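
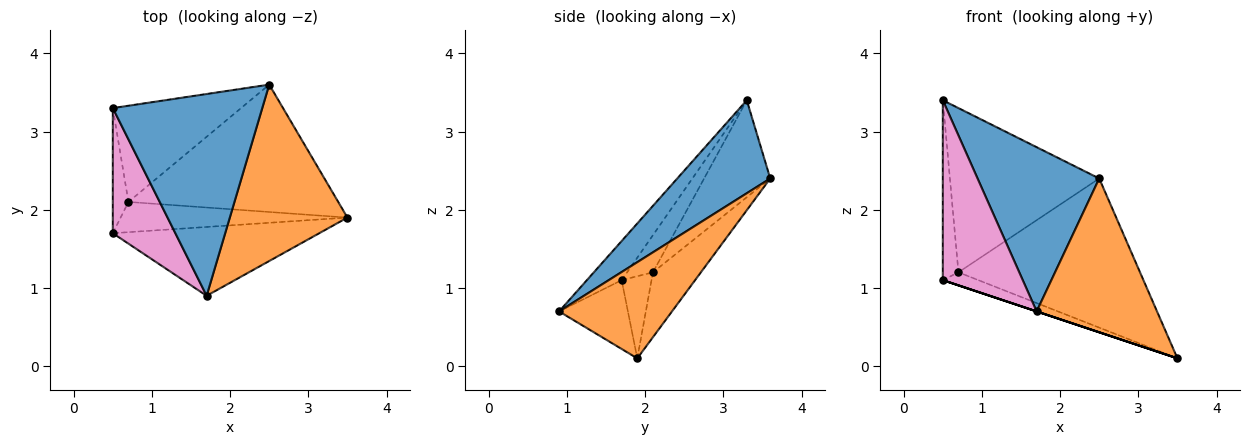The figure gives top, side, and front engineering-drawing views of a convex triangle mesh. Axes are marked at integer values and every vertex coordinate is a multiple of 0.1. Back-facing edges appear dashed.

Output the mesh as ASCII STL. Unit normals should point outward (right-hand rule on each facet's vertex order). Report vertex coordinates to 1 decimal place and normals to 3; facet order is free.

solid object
 facet normal 0.435 -0.569 0.699
  outer loop
   vertex 2.5 3.6 2.4
   vertex 0.5 3.3 3.4
   vertex 1.7 0.9 0.7
  endloop
 endfacet
 facet normal 0.525 -0.559 0.642
  outer loop
   vertex 2.5 3.6 2.4
   vertex 1.7 0.9 0.7
   vertex 3.5 1.9 0.1
  endloop
 endfacet
 facet normal -0.357 0.806 -0.472
  outer loop
   vertex 0.7 2.1 1.2
   vertex 0.5 3.3 3.4
   vertex 2.5 3.6 2.4
  endloop
 endfacet
 facet normal -0.197 0.746 -0.637
  outer loop
   vertex 0.7 2.1 1.2
   vertex 2.5 3.6 2.4
   vertex 3.5 1.9 0.1
  endloop
 endfacet
 facet normal -0.316 0.000 -0.949
  outer loop
   vertex 0.5 1.7 1.1
   vertex 3.5 1.9 0.1
   vertex 1.7 0.9 0.7
  endloop
 endfacet
 facet normal -0.316 0.376 -0.871
  outer loop
   vertex 0.5 1.7 1.1
   vertex 0.7 2.1 1.2
   vertex 3.5 1.9 0.1
  endloop
 endfacet
 facet normal -0.336 -0.773 0.538
  outer loop
   vertex 0.5 1.7 1.1
   vertex 1.7 0.9 0.7
   vertex 0.5 3.3 3.4
  endloop
 endfacet
 facet normal -0.805 0.487 -0.339
  outer loop
   vertex 0.5 1.7 1.1
   vertex 0.5 3.3 3.4
   vertex 0.7 2.1 1.2
  endloop
 endfacet
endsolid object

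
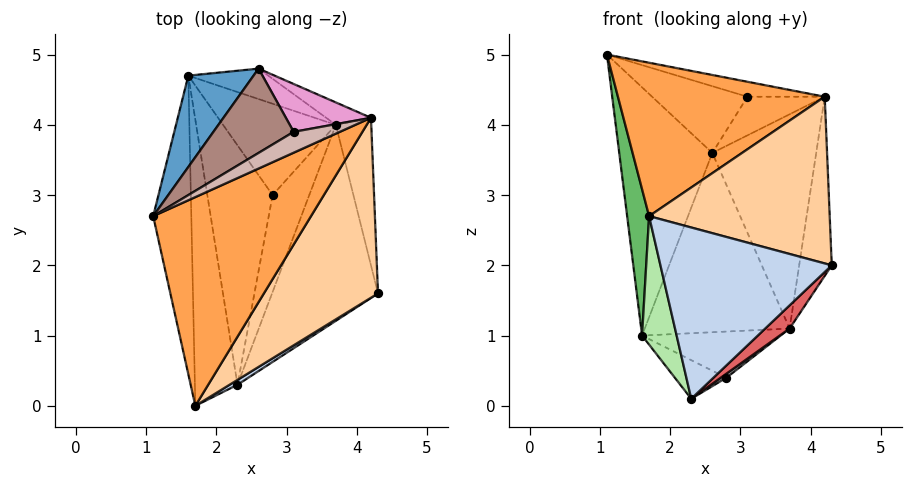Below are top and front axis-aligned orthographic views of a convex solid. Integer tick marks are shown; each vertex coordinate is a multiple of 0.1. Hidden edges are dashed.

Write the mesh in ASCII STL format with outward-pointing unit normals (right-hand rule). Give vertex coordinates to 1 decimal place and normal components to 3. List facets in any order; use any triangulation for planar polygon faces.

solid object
 facet normal -0.704 0.666 0.245
  outer loop
   vertex 1.6 4.7 1.0
   vertex 1.1 2.7 5.0
   vertex 2.6 4.8 3.6
  endloop
 endfacet
 facet normal 0.529 -0.849 0.024
  outer loop
   vertex 1.7 0.0 2.7
   vertex 2.3 0.3 0.1
   vertex 4.3 1.6 2.0
  endloop
 endfacet
 facet normal 0.390 -0.545 0.742
  outer loop
   vertex 1.7 0.0 2.7
   vertex 4.2 4.1 4.4
   vertex 1.1 2.7 5.0
  endloop
 endfacet
 facet normal 0.524 -0.579 0.625
  outer loop
   vertex 1.7 0.0 2.7
   vertex 4.3 1.6 2.0
   vertex 4.2 4.1 4.4
  endloop
 endfacet
 facet normal -0.983 -0.080 -0.163
  outer loop
   vertex 1.7 0.0 2.7
   vertex 1.1 2.7 5.0
   vertex 1.6 4.7 1.0
  endloop
 endfacet
 facet normal -0.966 -0.106 -0.235
  outer loop
   vertex 1.7 0.0 2.7
   vertex 1.6 4.7 1.0
   vertex 2.3 0.3 0.1
  endloop
 endfacet
 facet normal 0.714 -0.082 -0.695
  outer loop
   vertex 3.7 4.0 1.1
   vertex 4.3 1.6 2.0
   vertex 2.3 0.3 0.1
  endloop
 endfacet
 facet normal 0.971 0.185 -0.153
  outer loop
   vertex 3.7 4.0 1.1
   vertex 4.2 4.1 4.4
   vertex 4.3 1.6 2.0
  endloop
 endfacet
 facet normal 0.319 0.934 -0.159
  outer loop
   vertex 3.7 4.0 1.1
   vertex 1.6 4.7 1.0
   vertex 2.6 4.8 3.6
  endloop
 endfacet
 facet normal 0.438 0.894 -0.093
  outer loop
   vertex 3.7 4.0 1.1
   vertex 2.6 4.8 3.6
   vertex 4.2 4.1 4.4
  endloop
 endfacet
 facet normal -0.136 0.615 0.777
  outer loop
   vertex 3.1 3.9 4.4
   vertex 2.6 4.8 3.6
   vertex 1.1 2.7 5.0
  endloop
 endfacet
 facet normal -0.105 0.580 0.808
  outer loop
   vertex 3.1 3.9 4.4
   vertex 1.1 2.7 5.0
   vertex 4.2 4.1 4.4
  endloop
 endfacet
 facet normal -0.113 0.624 0.773
  outer loop
   vertex 3.1 3.9 4.4
   vertex 4.2 4.1 4.4
   vertex 2.6 4.8 3.6
  endloop
 endfacet
 facet normal -0.259 0.154 -0.954
  outer loop
   vertex 2.8 3.0 0.4
   vertex 2.3 0.3 0.1
   vertex 1.6 4.7 1.0
  endloop
 endfacet
 facet normal 0.636 -0.032 -0.771
  outer loop
   vertex 2.8 3.0 0.4
   vertex 3.7 4.0 1.1
   vertex 2.3 0.3 0.1
  endloop
 endfacet
 facet normal 0.189 0.443 -0.876
  outer loop
   vertex 2.8 3.0 0.4
   vertex 1.6 4.7 1.0
   vertex 3.7 4.0 1.1
  endloop
 endfacet
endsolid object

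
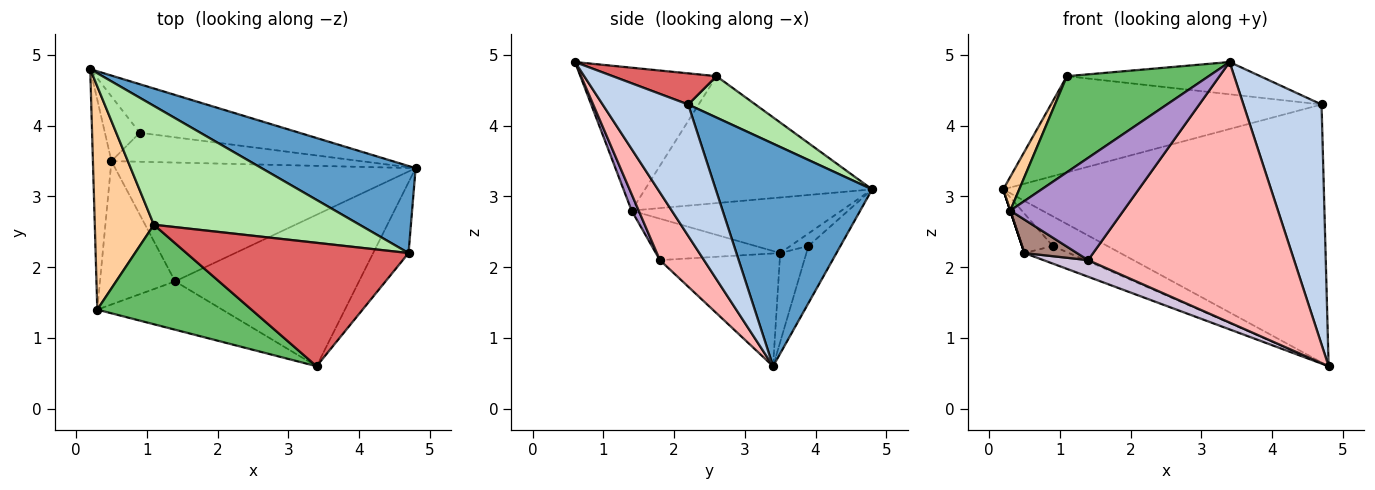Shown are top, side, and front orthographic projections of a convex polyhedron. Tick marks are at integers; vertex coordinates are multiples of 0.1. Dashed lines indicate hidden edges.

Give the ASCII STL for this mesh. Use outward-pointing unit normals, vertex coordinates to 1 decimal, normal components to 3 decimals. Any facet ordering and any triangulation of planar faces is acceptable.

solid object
 facet normal 0.420 0.860 0.290
  outer loop
   vertex 4.7 2.2 4.3
   vertex 4.8 3.4 0.6
   vertex 0.2 4.8 3.1
  endloop
 endfacet
 facet normal 0.724 -0.661 -0.195
  outer loop
   vertex 4.7 2.2 4.3
   vertex 3.4 0.6 4.9
   vertex 4.8 3.4 0.6
  endloop
 endfacet
 facet normal -0.949 0.000 -0.316
  outer loop
   vertex 0.5 3.5 2.2
   vertex 0.3 1.4 2.8
   vertex 0.2 4.8 3.1
  endloop
 endfacet
 facet normal -0.905 -0.064 0.421
  outer loop
   vertex 1.1 2.6 4.7
   vertex 0.2 4.8 3.1
   vertex 0.3 1.4 2.8
  endloop
 endfacet
 facet normal -0.555 -0.578 0.599
  outer loop
   vertex 1.1 2.6 4.7
   vertex 0.3 1.4 2.8
   vertex 3.4 0.6 4.9
  endloop
 endfacet
 facet normal 0.154 0.622 0.768
  outer loop
   vertex 1.1 2.6 4.7
   vertex 4.7 2.2 4.3
   vertex 0.2 4.8 3.1
  endloop
 endfacet
 facet normal 0.134 0.250 0.959
  outer loop
   vertex 1.1 2.6 4.7
   vertex 3.4 0.6 4.9
   vertex 4.7 2.2 4.3
  endloop
 endfacet
 facet normal 0.182 -0.850 -0.494
  outer loop
   vertex 1.4 1.8 2.1
   vertex 4.8 3.4 0.6
   vertex 3.4 0.6 4.9
  endloop
 endfacet
 facet normal 0.056 -0.902 -0.427
  outer loop
   vertex 1.4 1.8 2.1
   vertex 3.4 0.6 4.9
   vertex 0.3 1.4 2.8
  endloop
 endfacet
 facet normal -0.348 -0.130 -0.928
  outer loop
   vertex 1.4 1.8 2.1
   vertex 0.5 3.5 2.2
   vertex 4.8 3.4 0.6
  endloop
 endfacet
 facet normal -0.473 -0.200 -0.858
  outer loop
   vertex 1.4 1.8 2.1
   vertex 0.3 1.4 2.8
   vertex 0.5 3.5 2.2
  endloop
 endfacet
 facet normal -0.292 0.499 -0.816
  outer loop
   vertex 0.9 3.9 2.3
   vertex 0.2 4.8 3.1
   vertex 4.8 3.4 0.6
  endloop
 endfacet
 facet normal -0.293 0.497 -0.816
  outer loop
   vertex 0.9 3.9 2.3
   vertex 0.5 3.5 2.2
   vertex 0.2 4.8 3.1
  endloop
 endfacet
 facet normal -0.292 0.497 -0.817
  outer loop
   vertex 0.9 3.9 2.3
   vertex 4.8 3.4 0.6
   vertex 0.5 3.5 2.2
  endloop
 endfacet
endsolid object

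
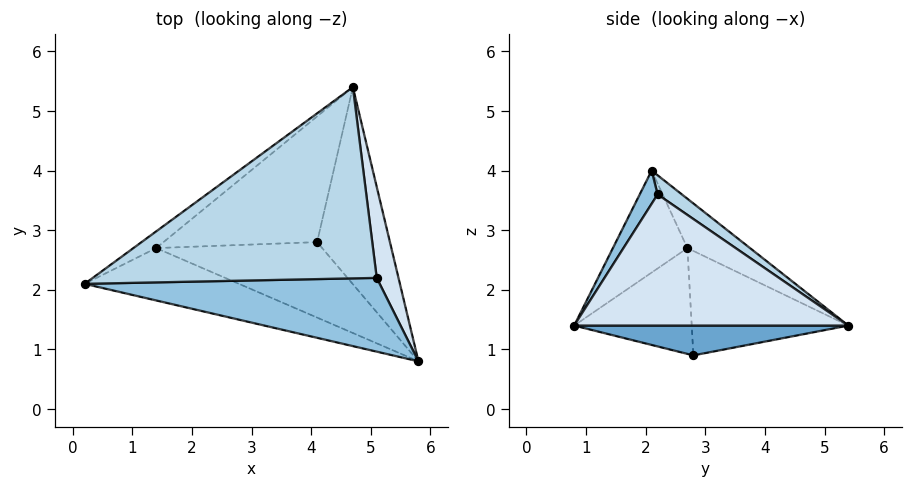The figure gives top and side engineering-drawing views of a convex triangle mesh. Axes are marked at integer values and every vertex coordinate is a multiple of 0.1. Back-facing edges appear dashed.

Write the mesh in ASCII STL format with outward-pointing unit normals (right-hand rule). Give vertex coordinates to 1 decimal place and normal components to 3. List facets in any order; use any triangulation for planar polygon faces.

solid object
 facet normal 0.377 0.090 -0.922
  outer loop
   vertex 4.1 2.8 0.9
   vertex 4.7 5.4 1.4
   vertex 5.8 0.8 1.4
  endloop
 endfacet
 facet normal 0.062 -0.833 0.550
  outer loop
   vertex 5.1 2.2 3.6
   vertex 0.2 2.1 4.0
   vertex 5.8 0.8 1.4
  endloop
 endfacet
 facet normal 0.055 0.570 0.820
  outer loop
   vertex 5.1 2.2 3.6
   vertex 4.7 5.4 1.4
   vertex 0.2 2.1 4.0
  endloop
 endfacet
 facet normal 0.960 0.230 0.159
  outer loop
   vertex 5.1 2.2 3.6
   vertex 5.8 0.8 1.4
   vertex 4.7 5.4 1.4
  endloop
 endfacet
 facet normal -0.450 -0.576 -0.682
  outer loop
   vertex 1.4 2.7 2.7
   vertex 5.8 0.8 1.4
   vertex 0.2 2.1 4.0
  endloop
 endfacet
 facet normal -0.447 -0.555 -0.701
  outer loop
   vertex 1.4 2.7 2.7
   vertex 4.1 2.8 0.9
   vertex 5.8 0.8 1.4
  endloop
 endfacet
 facet normal -0.672 0.672 -0.310
  outer loop
   vertex 1.4 2.7 2.7
   vertex 0.2 2.1 4.0
   vertex 4.7 5.4 1.4
  endloop
 endfacet
 facet normal -0.540 0.277 -0.795
  outer loop
   vertex 1.4 2.7 2.7
   vertex 4.7 5.4 1.4
   vertex 4.1 2.8 0.9
  endloop
 endfacet
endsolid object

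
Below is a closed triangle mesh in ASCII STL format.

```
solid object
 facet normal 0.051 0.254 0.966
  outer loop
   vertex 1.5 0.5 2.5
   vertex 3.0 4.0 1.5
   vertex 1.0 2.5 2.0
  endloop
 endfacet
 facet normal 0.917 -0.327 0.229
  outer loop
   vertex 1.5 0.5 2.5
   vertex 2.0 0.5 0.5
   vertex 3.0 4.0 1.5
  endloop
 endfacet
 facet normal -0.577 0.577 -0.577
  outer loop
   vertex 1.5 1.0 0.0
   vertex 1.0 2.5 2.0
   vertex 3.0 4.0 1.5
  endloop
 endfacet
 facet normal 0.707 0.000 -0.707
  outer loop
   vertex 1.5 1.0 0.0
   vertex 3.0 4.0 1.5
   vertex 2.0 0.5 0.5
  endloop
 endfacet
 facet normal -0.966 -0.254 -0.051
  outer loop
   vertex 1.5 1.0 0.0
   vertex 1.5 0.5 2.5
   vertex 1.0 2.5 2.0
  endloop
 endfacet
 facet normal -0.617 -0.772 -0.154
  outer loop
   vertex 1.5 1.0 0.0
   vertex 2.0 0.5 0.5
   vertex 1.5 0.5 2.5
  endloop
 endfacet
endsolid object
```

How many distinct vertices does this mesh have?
5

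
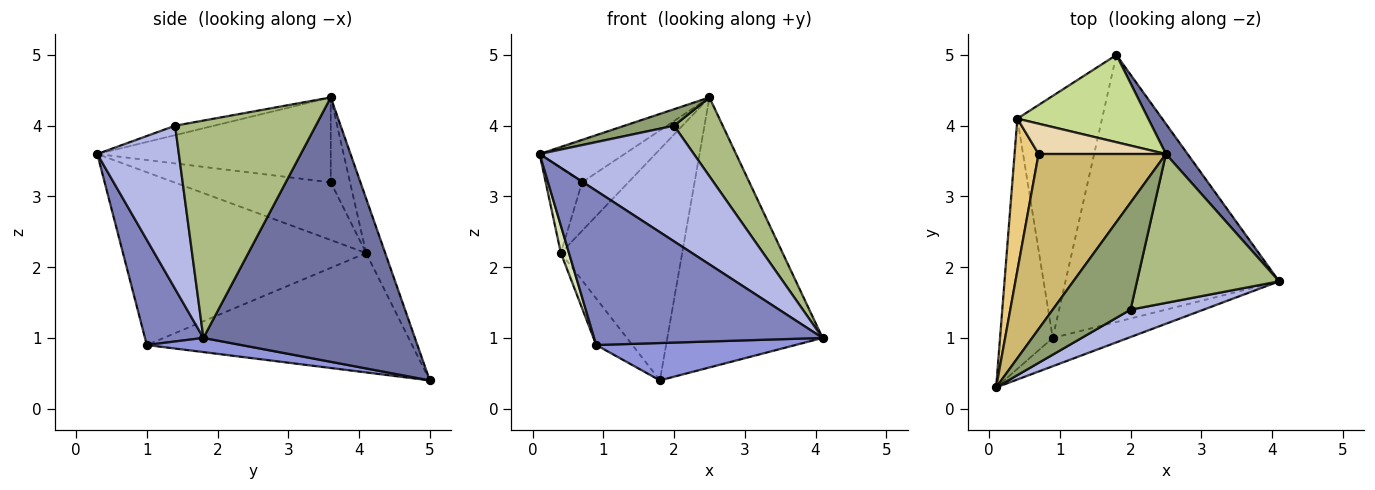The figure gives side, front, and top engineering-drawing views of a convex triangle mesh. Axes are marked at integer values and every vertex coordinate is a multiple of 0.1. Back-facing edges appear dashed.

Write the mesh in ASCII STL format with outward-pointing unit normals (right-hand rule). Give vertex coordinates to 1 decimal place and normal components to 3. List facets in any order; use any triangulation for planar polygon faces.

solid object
 facet normal 0.804 0.590 0.066
  outer loop
   vertex 2.5 3.6 4.4
   vertex 4.1 1.8 1.0
   vertex 1.8 5.0 0.4
  endloop
 endfacet
 facet normal 0.244 -0.954 -0.175
  outer loop
   vertex 0.9 1.0 0.9
   vertex 4.1 1.8 1.0
   vertex 0.1 0.3 3.6
  endloop
 endfacet
 facet normal 0.065 -0.138 -0.988
  outer loop
   vertex 0.9 1.0 0.9
   vertex 1.8 5.0 0.4
   vertex 4.1 1.8 1.0
  endloop
 endfacet
 facet normal 0.458 -0.865 0.205
  outer loop
   vertex 2.0 1.4 4.0
   vertex 0.1 0.3 3.6
   vertex 4.1 1.8 1.0
  endloop
 endfacet
 facet normal -0.119 -0.151 0.981
  outer loop
   vertex 2.0 1.4 4.0
   vertex 2.5 3.6 4.4
   vertex 0.1 0.3 3.6
  endloop
 endfacet
 facet normal 0.804 -0.278 0.526
  outer loop
   vertex 2.0 1.4 4.0
   vertex 4.1 1.8 1.0
   vertex 2.5 3.6 4.4
  endloop
 endfacet
 facet normal -0.146 0.926 0.349
  outer loop
   vertex 0.4 4.1 2.2
   vertex 2.5 3.6 4.4
   vertex 1.8 5.0 0.4
  endloop
 endfacet
 facet normal -0.956 -0.032 -0.292
  outer loop
   vertex 0.4 4.1 2.2
   vertex 0.9 1.0 0.9
   vertex 0.1 0.3 3.6
  endloop
 endfacet
 facet normal -0.811 0.110 -0.575
  outer loop
   vertex 0.4 4.1 2.2
   vertex 1.8 5.0 0.4
   vertex 0.9 1.0 0.9
  endloop
 endfacet
 facet normal -0.544 0.198 0.816
  outer loop
   vertex 0.7 3.6 3.2
   vertex 0.1 0.3 3.6
   vertex 2.5 3.6 4.4
  endloop
 endfacet
 facet normal -0.903 0.210 0.376
  outer loop
   vertex 0.7 3.6 3.2
   vertex 0.4 4.1 2.2
   vertex 0.1 0.3 3.6
  endloop
 endfacet
 facet normal -0.333 0.800 0.500
  outer loop
   vertex 0.7 3.6 3.2
   vertex 2.5 3.6 4.4
   vertex 0.4 4.1 2.2
  endloop
 endfacet
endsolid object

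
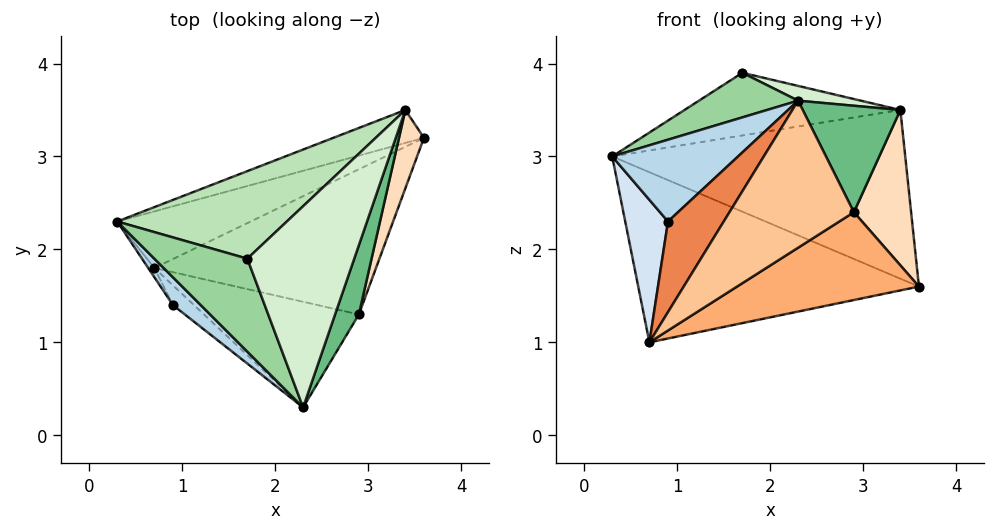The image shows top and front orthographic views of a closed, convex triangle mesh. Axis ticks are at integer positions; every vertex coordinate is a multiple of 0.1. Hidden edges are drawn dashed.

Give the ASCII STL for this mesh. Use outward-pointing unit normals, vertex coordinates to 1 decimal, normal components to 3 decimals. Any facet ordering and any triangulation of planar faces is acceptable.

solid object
 facet normal -0.366 0.883 -0.294
  outer loop
   vertex 0.7 1.8 1.0
   vertex 0.3 2.3 3.0
   vertex 3.6 3.2 1.6
  endloop
 endfacet
 facet normal -0.330 0.927 -0.181
  outer loop
   vertex 3.4 3.5 3.5
   vertex 3.6 3.2 1.6
   vertex 0.3 2.3 3.0
  endloop
 endfacet
 facet normal -0.722 -0.655 0.223
  outer loop
   vertex 0.9 1.4 2.3
   vertex 2.3 0.3 3.6
   vertex 0.3 2.3 3.0
  endloop
 endfacet
 facet normal -0.844 -0.535 -0.035
  outer loop
   vertex 0.9 1.4 2.3
   vertex 0.3 2.3 3.0
   vertex 0.7 1.8 1.0
  endloop
 endfacet
 facet normal -0.495 -0.849 -0.185
  outer loop
   vertex 0.9 1.4 2.3
   vertex 0.7 1.8 1.0
   vertex 2.3 0.3 3.6
  endloop
 endfacet
 facet normal 0.393 -0.476 -0.787
  outer loop
   vertex 2.9 1.3 2.4
   vertex 0.7 1.8 1.0
   vertex 3.6 3.2 1.6
  endloop
 endfacet
 facet normal 0.184 -0.798 -0.574
  outer loop
   vertex 2.9 1.3 2.4
   vertex 2.3 0.3 3.6
   vertex 0.7 1.8 1.0
  endloop
 endfacet
 facet normal 0.947 -0.288 0.145
  outer loop
   vertex 2.9 1.3 2.4
   vertex 3.6 3.2 1.6
   vertex 3.4 3.5 3.5
  endloop
 endfacet
 facet normal 0.928 -0.313 0.203
  outer loop
   vertex 2.9 1.3 2.4
   vertex 3.4 3.5 3.5
   vertex 2.3 0.3 3.6
  endloop
 endfacet
 facet normal -0.575 -0.354 0.737
  outer loop
   vertex 1.7 1.9 3.9
   vertex 0.3 2.3 3.0
   vertex 2.3 0.3 3.6
  endloop
 endfacet
 facet normal -0.336 0.548 0.766
  outer loop
   vertex 1.7 1.9 3.9
   vertex 3.4 3.5 3.5
   vertex 0.3 2.3 3.0
  endloop
 endfacet
 facet normal 0.290 -0.070 0.954
  outer loop
   vertex 1.7 1.9 3.9
   vertex 2.3 0.3 3.6
   vertex 3.4 3.5 3.5
  endloop
 endfacet
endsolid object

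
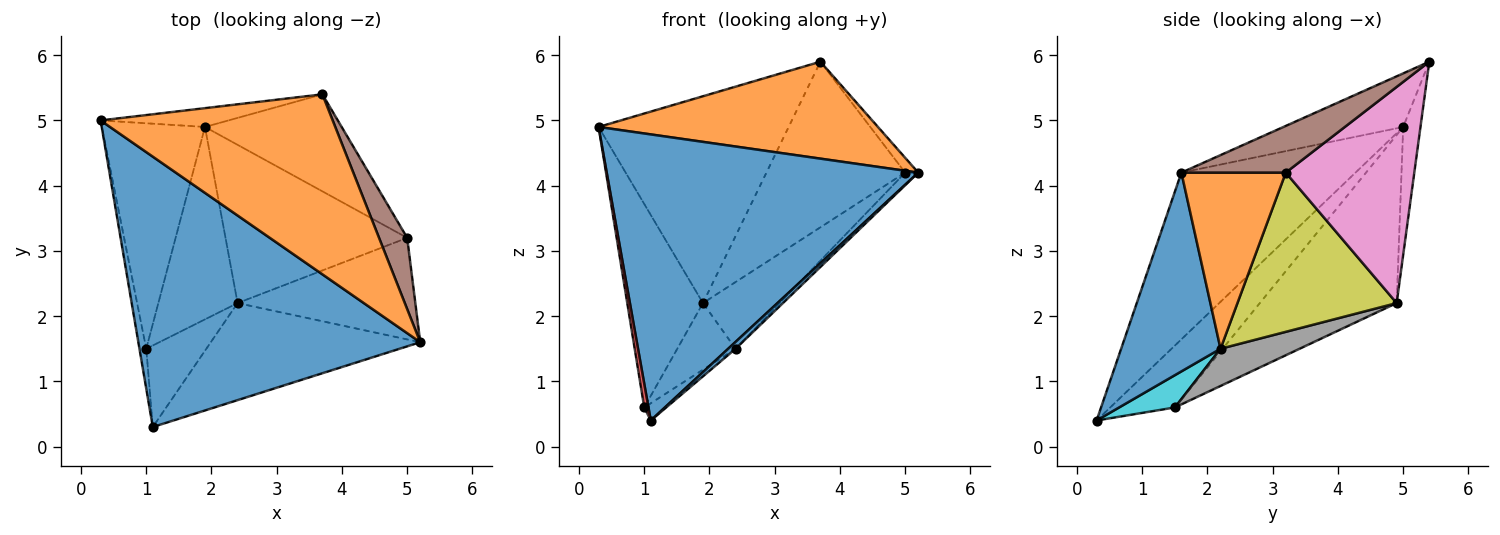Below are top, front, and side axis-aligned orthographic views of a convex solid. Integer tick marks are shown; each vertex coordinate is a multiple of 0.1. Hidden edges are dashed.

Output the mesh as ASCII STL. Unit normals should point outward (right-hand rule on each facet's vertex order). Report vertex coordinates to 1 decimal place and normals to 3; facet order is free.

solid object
 facet normal -0.376 -0.673 0.636
  outer loop
   vertex 1.1 0.3 0.4
   vertex 5.2 1.6 4.2
   vertex 0.3 5.0 4.9
  endloop
 endfacet
 facet normal -0.199 -0.465 0.863
  outer loop
   vertex 3.7 5.4 5.9
   vertex 0.3 5.0 4.9
   vertex 5.2 1.6 4.2
  endloop
 endfacet
 facet normal -0.090 0.992 -0.090
  outer loop
   vertex 1.9 4.9 2.2
   vertex 0.3 5.0 4.9
   vertex 3.7 5.4 5.9
  endloop
 endfacet
 facet normal -0.992 -0.064 -0.109
  outer loop
   vertex 1.0 1.5 0.6
   vertex 1.1 0.3 0.4
   vertex 0.3 5.0 4.9
  endloop
 endfacet
 facet normal -0.771 0.427 -0.473
  outer loop
   vertex 1.0 1.5 0.6
   vertex 0.3 5.0 4.9
   vertex 1.9 4.9 2.2
  endloop
 endfacet
 facet normal 0.852 0.106 0.513
  outer loop
   vertex 5.0 3.2 4.2
   vertex 3.7 5.4 5.9
   vertex 5.2 1.6 4.2
  endloop
 endfacet
 facet normal 0.624 0.674 -0.395
  outer loop
   vertex 5.0 3.2 4.2
   vertex 1.9 4.9 2.2
   vertex 3.7 5.4 5.9
  endloop
 endfacet
 facet normal 0.406 0.299 -0.864
  outer loop
   vertex 2.4 2.2 1.5
   vertex 1.0 1.5 0.6
   vertex 1.9 4.9 2.2
  endloop
 endfacet
 facet normal 0.628 0.302 -0.717
  outer loop
   vertex 2.4 2.2 1.5
   vertex 1.9 4.9 2.2
   vertex 5.0 3.2 4.2
  endloop
 endfacet
 facet normal 0.465 0.183 -0.866
  outer loop
   vertex 2.4 2.2 1.5
   vertex 1.1 0.3 0.4
   vertex 1.0 1.5 0.6
  endloop
 endfacet
 facet normal 0.688 -0.051 -0.724
  outer loop
   vertex 2.4 2.2 1.5
   vertex 5.2 1.6 4.2
   vertex 1.1 0.3 0.4
  endloop
 endfacet
 facet normal 0.701 0.088 -0.708
  outer loop
   vertex 2.4 2.2 1.5
   vertex 5.0 3.2 4.2
   vertex 5.2 1.6 4.2
  endloop
 endfacet
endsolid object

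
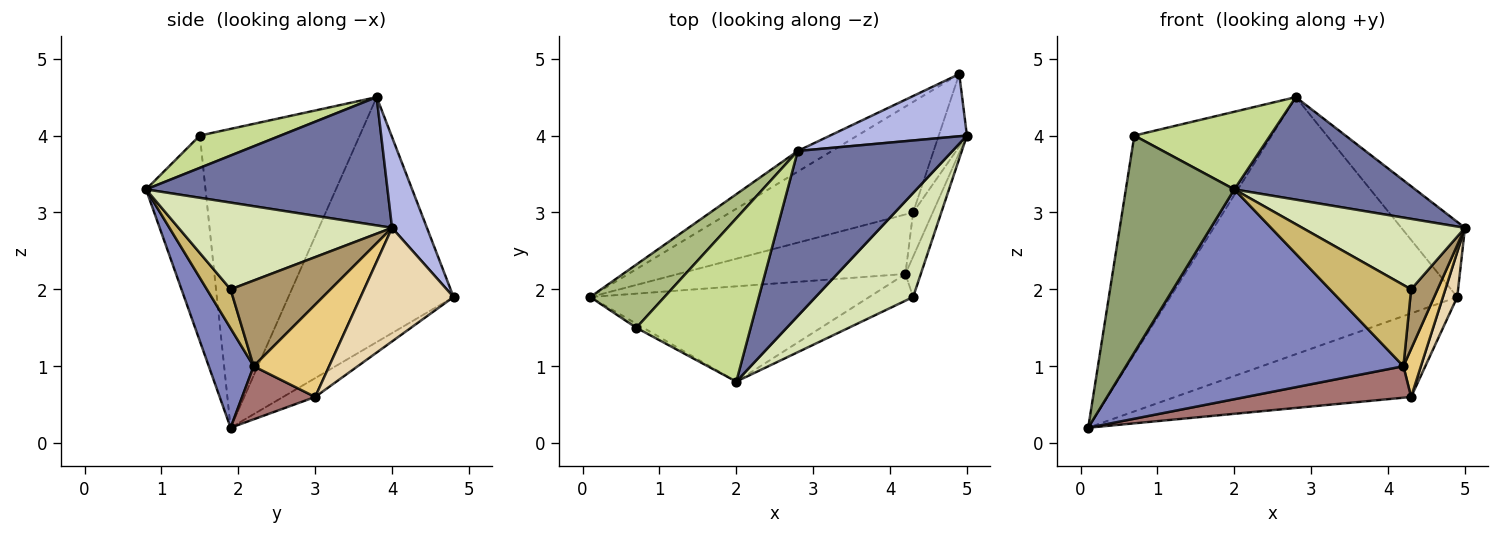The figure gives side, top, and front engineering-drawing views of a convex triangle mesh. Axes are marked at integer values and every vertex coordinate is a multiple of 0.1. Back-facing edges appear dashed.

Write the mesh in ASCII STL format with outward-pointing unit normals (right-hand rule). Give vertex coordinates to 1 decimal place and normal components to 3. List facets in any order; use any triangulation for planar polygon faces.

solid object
 facet normal 0.576 -0.431 0.694
  outer loop
   vertex 2.8 3.8 4.5
   vertex 2.0 0.8 3.3
   vertex 5.0 4.0 2.8
  endloop
 endfacet
 facet normal 0.146 -0.901 -0.409
  outer loop
   vertex 4.2 2.2 1.0
   vertex 2.0 0.8 3.3
   vertex 0.1 1.9 0.2
  endloop
 endfacet
 facet normal -0.498 0.865 -0.069
  outer loop
   vertex 4.9 4.8 1.9
   vertex 0.1 1.9 0.2
   vertex 2.8 3.8 4.5
  endloop
 endfacet
 facet normal 0.389 0.709 0.587
  outer loop
   vertex 4.9 4.8 1.9
   vertex 2.8 3.8 4.5
   vertex 5.0 4.0 2.8
  endloop
 endfacet
 facet normal -0.481 -0.877 -0.016
  outer loop
   vertex 0.7 1.5 4.0
   vertex 0.1 1.9 0.2
   vertex 2.0 0.8 3.3
  endloop
 endfacet
 facet normal -0.745 0.640 0.185
  outer loop
   vertex 0.7 1.5 4.0
   vertex 2.8 3.8 4.5
   vertex 0.1 1.9 0.2
  endloop
 endfacet
 facet normal 0.247 -0.416 0.875
  outer loop
   vertex 0.7 1.5 4.0
   vertex 2.0 0.8 3.3
   vertex 2.8 3.8 4.5
  endloop
 endfacet
 facet normal 0.593 -0.452 0.667
  outer loop
   vertex 4.3 1.9 2.0
   vertex 5.0 4.0 2.8
   vertex 2.0 0.8 3.3
  endloop
 endfacet
 facet normal 0.952 -0.252 -0.171
  outer loop
   vertex 4.3 1.9 2.0
   vertex 4.2 2.2 1.0
   vertex 5.0 4.0 2.8
  endloop
 endfacet
 facet normal 0.267 -0.915 -0.301
  outer loop
   vertex 4.3 1.9 2.0
   vertex 2.0 0.8 3.3
   vertex 4.2 2.2 1.0
  endloop
 endfacet
 facet normal 0.954 -0.221 -0.203
  outer loop
   vertex 4.3 3.0 0.6
   vertex 5.0 4.0 2.8
   vertex 4.2 2.2 1.0
  endloop
 endfacet
 facet normal 0.960 -0.148 -0.238
  outer loop
   vertex 4.3 3.0 0.6
   vertex 4.9 4.8 1.9
   vertex 5.0 4.0 2.8
  endloop
 endfacet
 facet normal 0.202 -0.458 -0.866
  outer loop
   vertex 4.3 3.0 0.6
   vertex 4.2 2.2 1.0
   vertex 0.1 1.9 0.2
  endloop
 endfacet
 facet normal -0.082 0.601 -0.795
  outer loop
   vertex 4.3 3.0 0.6
   vertex 0.1 1.9 0.2
   vertex 4.9 4.8 1.9
  endloop
 endfacet
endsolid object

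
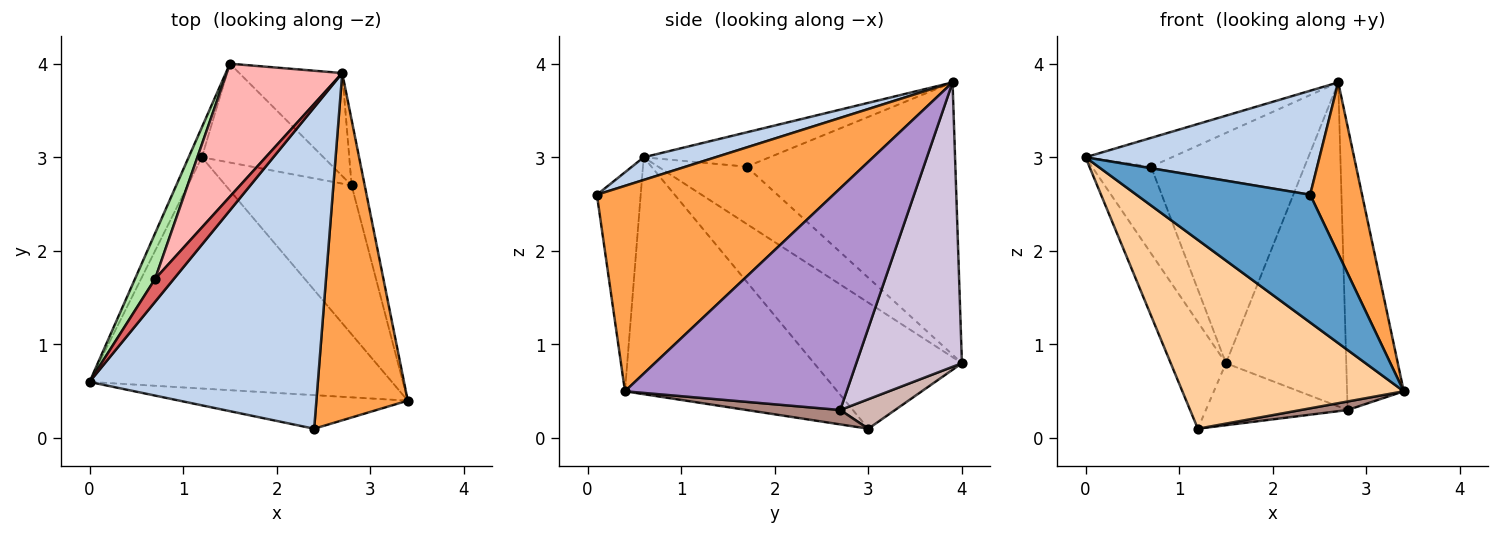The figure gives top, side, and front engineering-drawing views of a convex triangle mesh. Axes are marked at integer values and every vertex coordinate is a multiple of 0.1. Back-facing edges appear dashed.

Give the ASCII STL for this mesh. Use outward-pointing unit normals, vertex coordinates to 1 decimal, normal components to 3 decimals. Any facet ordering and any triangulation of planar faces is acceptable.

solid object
 facet normal -0.237 -0.940 -0.247
  outer loop
   vertex 2.4 0.1 2.6
   vertex 0.0 0.6 3.0
   vertex 3.4 0.4 0.5
  endloop
 endfacet
 facet normal 0.094 -0.307 0.947
  outer loop
   vertex 2.4 0.1 2.6
   vertex 2.7 3.9 3.8
   vertex 0.0 0.6 3.0
  endloop
 endfacet
 facet normal 0.896 -0.197 0.399
  outer loop
   vertex 2.4 0.1 2.6
   vertex 3.4 0.4 0.5
   vertex 2.7 3.9 3.8
  endloop
 endfacet
 facet normal -0.519 -0.541 -0.662
  outer loop
   vertex 1.2 3.0 0.1
   vertex 3.4 0.4 0.5
   vertex 0.0 0.6 3.0
  endloop
 endfacet
 facet normal -0.932 0.348 -0.098
  outer loop
   vertex 1.2 3.0 0.1
   vertex 0.0 0.6 3.0
   vertex 1.5 4.0 0.8
  endloop
 endfacet
 facet normal -0.798 0.533 0.280
  outer loop
   vertex 0.7 1.7 2.9
   vertex 1.5 4.0 0.8
   vertex 0.0 0.6 3.0
  endloop
 endfacet
 facet normal -0.752 0.516 0.410
  outer loop
   vertex 0.7 1.7 2.9
   vertex 0.0 0.6 3.0
   vertex 2.7 3.9 3.8
  endloop
 endfacet
 facet normal -0.762 0.561 0.324
  outer loop
   vertex 0.7 1.7 2.9
   vertex 2.7 3.9 3.8
   vertex 1.5 4.0 0.8
  endloop
 endfacet
 facet normal 0.967 0.247 -0.057
  outer loop
   vertex 2.8 2.7 0.3
   vertex 2.7 3.9 3.8
   vertex 3.4 0.4 0.5
  endloop
 endfacet
 facet normal 0.642 0.731 -0.232
  outer loop
   vertex 2.8 2.7 0.3
   vertex 1.5 4.0 0.8
   vertex 2.7 3.9 3.8
  endloop
 endfacet
 facet normal 0.113 -0.057 -0.992
  outer loop
   vertex 2.8 2.7 0.3
   vertex 3.4 0.4 0.5
   vertex 1.2 3.0 0.1
  endloop
 endfacet
 facet normal 0.201 0.520 -0.830
  outer loop
   vertex 2.8 2.7 0.3
   vertex 1.2 3.0 0.1
   vertex 1.5 4.0 0.8
  endloop
 endfacet
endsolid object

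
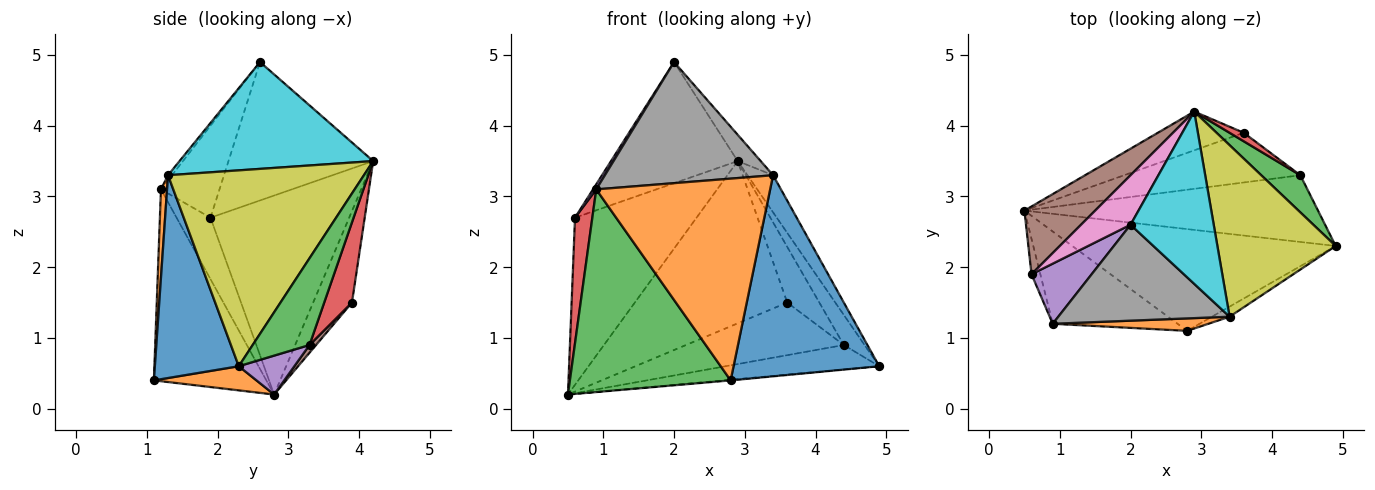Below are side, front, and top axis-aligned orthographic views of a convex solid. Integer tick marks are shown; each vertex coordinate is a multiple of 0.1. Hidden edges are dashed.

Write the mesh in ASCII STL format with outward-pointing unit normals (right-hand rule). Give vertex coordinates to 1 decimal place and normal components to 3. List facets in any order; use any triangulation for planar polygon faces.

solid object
 facet normal -0.240 0.944 -0.226
  outer loop
   vertex 3.6 3.9 1.5
   vertex 0.5 2.8 0.2
   vertex 2.9 4.2 3.5
  endloop
 endfacet
 facet normal 0.091 0.006 -0.996
  outer loop
   vertex 2.8 1.1 0.4
   vertex 0.5 2.8 0.2
   vertex 4.9 2.3 0.6
  endloop
 endfacet
 facet normal -0.537 -0.768 -0.349
  outer loop
   vertex 2.8 1.1 0.4
   vertex 0.9 1.2 3.1
   vertex 0.5 2.8 0.2
  endloop
 endfacet
 facet normal -0.883 -0.451 -0.127
  outer loop
   vertex 0.6 1.9 2.7
   vertex 0.5 2.8 0.2
   vertex 0.9 1.2 3.1
  endloop
 endfacet
 facet normal -0.836 -0.046 0.547
  outer loop
   vertex 0.6 1.9 2.7
   vertex 0.9 1.2 3.1
   vertex 2.0 2.6 4.9
  endloop
 endfacet
 facet normal -0.727 0.637 0.258
  outer loop
   vertex 0.6 1.9 2.7
   vertex 2.9 4.2 3.5
   vertex 0.5 2.8 0.2
  endloop
 endfacet
 facet normal -0.727 0.636 0.260
  outer loop
   vertex 0.6 1.9 2.7
   vertex 2.0 2.6 4.9
   vertex 2.9 4.2 3.5
  endloop
 endfacet
 facet normal -0.018 -0.784 0.621
  outer loop
   vertex 3.4 1.3 3.3
   vertex 2.0 2.6 4.9
   vertex 0.9 1.2 3.1
  endloop
 endfacet
 facet normal 0.851 0.111 0.514
  outer loop
   vertex 3.4 1.3 3.3
   vertex 4.9 2.3 0.6
   vertex 2.9 4.2 3.5
  endloop
 endfacet
 facet normal 0.786 0.093 0.612
  outer loop
   vertex 3.4 1.3 3.3
   vertex 2.9 4.2 3.5
   vertex 2.0 2.6 4.9
  endloop
 endfacet
 facet normal 0.499 -0.866 -0.043
  outer loop
   vertex 3.4 1.3 3.3
   vertex 2.8 1.1 0.4
   vertex 4.9 2.3 0.6
  endloop
 endfacet
 facet normal 0.035 -0.997 0.062
  outer loop
   vertex 3.4 1.3 3.3
   vertex 0.9 1.2 3.1
   vertex 2.8 1.1 0.4
  endloop
 endfacet
 facet normal 0.865 0.316 0.390
  outer loop
   vertex 4.4 3.3 0.9
   vertex 2.9 4.2 3.5
   vertex 4.9 2.3 0.6
  endloop
 endfacet
 facet normal 0.650 0.752 0.115
  outer loop
   vertex 4.4 3.3 0.9
   vertex 3.6 3.9 1.5
   vertex 2.9 4.2 3.5
  endloop
 endfacet
 facet normal 0.123 0.341 -0.932
  outer loop
   vertex 4.4 3.3 0.9
   vertex 4.9 2.3 0.6
   vertex 0.5 2.8 0.2
  endloop
 endfacet
 facet normal 0.030 0.727 -0.686
  outer loop
   vertex 4.4 3.3 0.9
   vertex 0.5 2.8 0.2
   vertex 3.6 3.9 1.5
  endloop
 endfacet
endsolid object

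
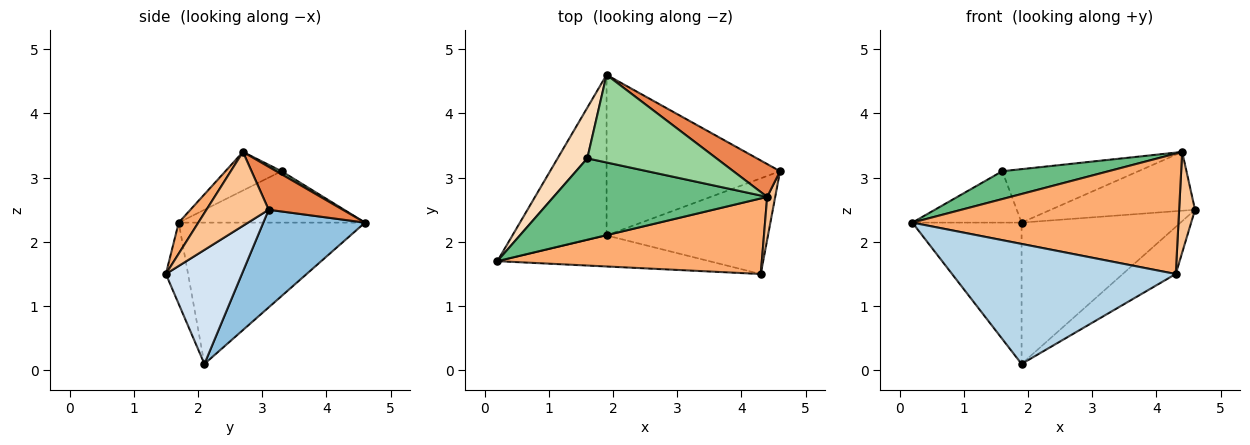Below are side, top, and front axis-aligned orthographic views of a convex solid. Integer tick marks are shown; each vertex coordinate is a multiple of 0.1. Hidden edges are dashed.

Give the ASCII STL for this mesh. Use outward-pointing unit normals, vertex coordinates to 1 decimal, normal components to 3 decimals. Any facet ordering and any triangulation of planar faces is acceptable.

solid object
 facet normal -0.748 0.438 -0.498
  outer loop
   vertex 1.9 2.1 0.1
   vertex 0.2 1.7 2.3
   vertex 1.9 4.6 2.3
  endloop
 endfacet
 facet normal 0.389 0.609 -0.691
  outer loop
   vertex 1.9 2.1 0.1
   vertex 1.9 4.6 2.3
   vertex 4.6 3.1 2.5
  endloop
 endfacet
 facet normal -0.096 -0.964 -0.249
  outer loop
   vertex 4.3 1.5 1.5
   vertex 0.2 1.7 2.3
   vertex 1.9 2.1 0.1
  endloop
 endfacet
 facet normal 0.535 0.373 -0.758
  outer loop
   vertex 4.3 1.5 1.5
   vertex 1.9 2.1 0.1
   vertex 4.6 3.1 2.5
  endloop
 endfacet
 facet normal 0.410 0.796 0.445
  outer loop
   vertex 4.4 2.7 3.4
   vertex 4.6 3.1 2.5
   vertex 1.9 4.6 2.3
  endloop
 endfacet
 facet normal 0.062 -0.845 0.531
  outer loop
   vertex 4.4 2.7 3.4
   vertex 0.2 1.7 2.3
   vertex 4.3 1.5 1.5
  endloop
 endfacet
 facet normal 0.964 -0.246 0.105
  outer loop
   vertex 4.4 2.7 3.4
   vertex 4.3 1.5 1.5
   vertex 4.6 3.1 2.5
  endloop
 endfacet
 facet normal -0.772 0.453 0.446
  outer loop
   vertex 1.6 3.3 3.1
   vertex 1.9 4.6 2.3
   vertex 0.2 1.7 2.3
  endloop
 endfacet
 facet normal -0.168 -0.319 0.933
  outer loop
   vertex 1.6 3.3 3.1
   vertex 0.2 1.7 2.3
   vertex 4.4 2.7 3.4
  endloop
 endfacet
 facet normal 0.020 0.521 0.854
  outer loop
   vertex 1.6 3.3 3.1
   vertex 4.4 2.7 3.4
   vertex 1.9 4.6 2.3
  endloop
 endfacet
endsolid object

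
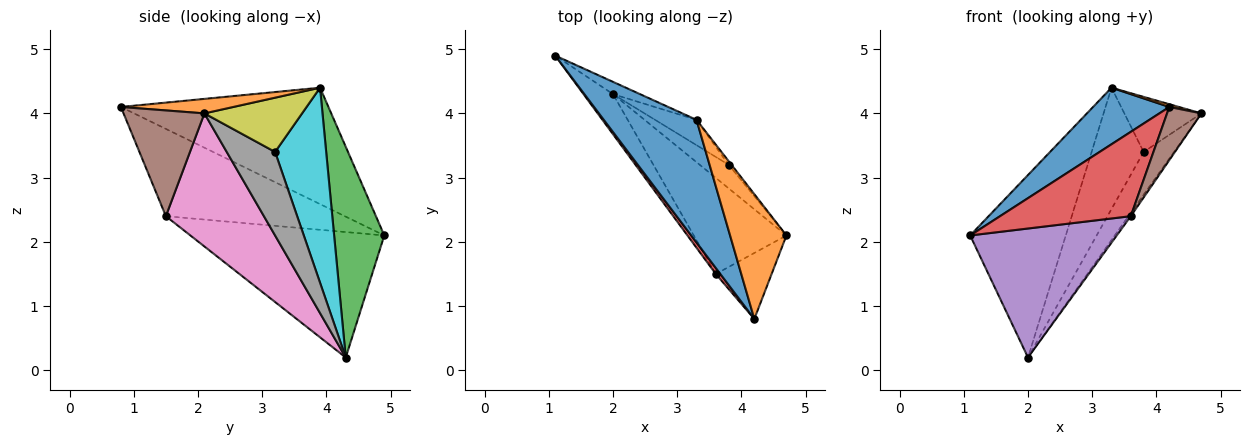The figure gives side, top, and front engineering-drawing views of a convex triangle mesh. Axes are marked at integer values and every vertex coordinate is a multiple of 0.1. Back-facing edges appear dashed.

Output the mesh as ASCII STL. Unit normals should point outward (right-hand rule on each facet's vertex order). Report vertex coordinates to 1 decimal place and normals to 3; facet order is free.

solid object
 facet normal -0.752 -0.276 0.599
  outer loop
   vertex 3.3 3.9 4.4
   vertex 1.1 4.9 2.1
   vertex 4.2 0.8 4.1
  endloop
 endfacet
 facet normal 0.249 -0.021 0.968
  outer loop
   vertex 3.3 3.9 4.4
   vertex 4.2 0.8 4.1
   vertex 4.7 2.1 4.0
  endloop
 endfacet
 facet normal 0.464 0.884 -0.059
  outer loop
   vertex 3.3 3.9 4.4
   vertex 2.0 4.3 0.2
   vertex 1.1 4.9 2.1
  endloop
 endfacet
 facet normal -0.807 -0.589 0.042
  outer loop
   vertex 3.6 1.5 2.4
   vertex 4.2 0.8 4.1
   vertex 1.1 4.9 2.1
  endloop
 endfacet
 facet normal -0.784 -0.593 -0.184
  outer loop
   vertex 3.6 1.5 2.4
   vertex 1.1 4.9 2.1
   vertex 2.0 4.3 0.2
  endloop
 endfacet
 facet normal 0.828 -0.352 -0.437
  outer loop
   vertex 3.6 1.5 2.4
   vertex 4.7 2.1 4.0
   vertex 4.2 0.8 4.1
  endloop
 endfacet
 facet normal 0.820 0.020 -0.571
  outer loop
   vertex 3.6 1.5 2.4
   vertex 2.0 4.3 0.2
   vertex 4.7 2.1 4.0
  endloop
 endfacet
 facet normal 0.812 0.511 -0.281
  outer loop
   vertex 3.8 3.2 3.4
   vertex 4.7 2.1 4.0
   vertex 2.0 4.3 0.2
  endloop
 endfacet
 facet normal 0.784 0.619 -0.041
  outer loop
   vertex 3.8 3.2 3.4
   vertex 3.3 3.9 4.4
   vertex 4.7 2.1 4.0
  endloop
 endfacet
 facet normal 0.693 0.706 -0.147
  outer loop
   vertex 3.8 3.2 3.4
   vertex 2.0 4.3 0.2
   vertex 3.3 3.9 4.4
  endloop
 endfacet
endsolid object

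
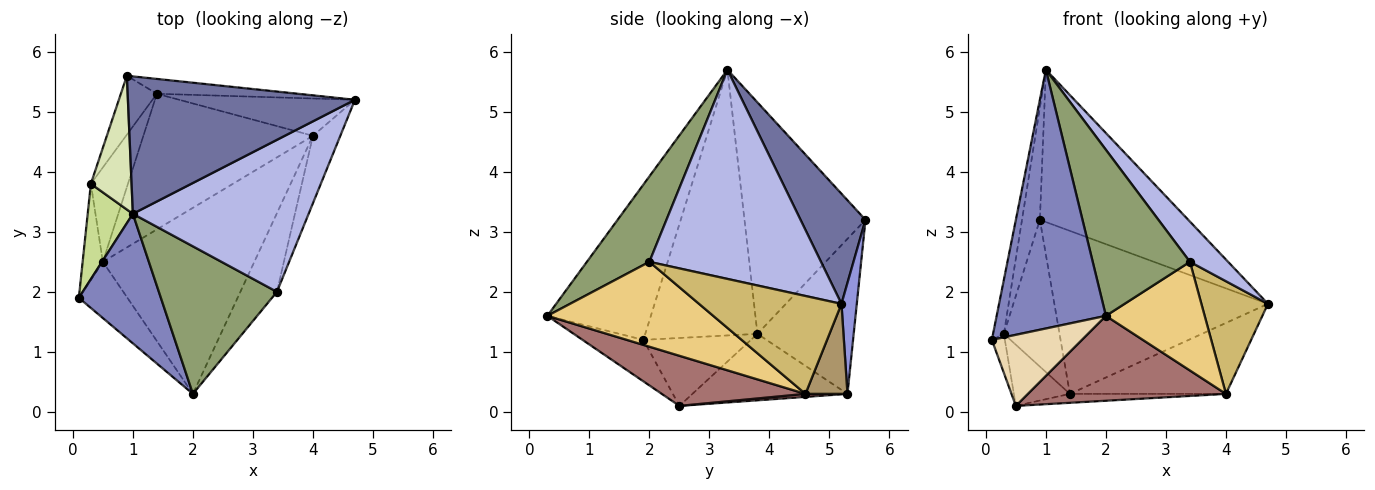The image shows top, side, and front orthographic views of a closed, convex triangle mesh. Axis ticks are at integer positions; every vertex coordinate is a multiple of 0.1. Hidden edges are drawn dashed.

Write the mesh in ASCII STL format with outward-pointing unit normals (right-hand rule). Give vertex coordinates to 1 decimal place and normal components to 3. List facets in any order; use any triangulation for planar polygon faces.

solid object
 facet normal 0.309 0.706 0.637
  outer loop
   vertex 1.0 3.3 5.7
   vertex 4.7 5.2 1.8
   vertex 0.9 5.6 3.2
  endloop
 endfacet
 facet normal -0.646 -0.682 0.342
  outer loop
   vertex 2.0 0.3 1.6
   vertex 1.0 3.3 5.7
   vertex 0.1 1.9 1.2
  endloop
 endfacet
 facet normal 0.071 0.993 -0.090
  outer loop
   vertex 1.4 5.3 0.3
   vertex 0.9 5.6 3.2
   vertex 4.7 5.2 1.8
  endloop
 endfacet
 facet normal 0.755 -0.168 0.634
  outer loop
   vertex 3.4 2.0 2.5
   vertex 4.7 5.2 1.8
   vertex 1.0 3.3 5.7
  endloop
 endfacet
 facet normal 0.433 -0.674 0.599
  outer loop
   vertex 3.4 2.0 2.5
   vertex 1.0 3.3 5.7
   vertex 2.0 0.3 1.6
  endloop
 endfacet
 facet normal -0.849 0.491 -0.197
  outer loop
   vertex 0.3 3.8 1.3
   vertex 0.9 5.6 3.2
   vertex 1.4 5.3 0.3
  endloop
 endfacet
 facet normal -0.981 0.095 0.167
  outer loop
   vertex 0.3 3.8 1.3
   vertex 0.1 1.9 1.2
   vertex 1.0 3.3 5.7
  endloop
 endfacet
 facet normal -0.975 0.144 0.171
  outer loop
   vertex 0.3 3.8 1.3
   vertex 1.0 3.3 5.7
   vertex 0.9 5.6 3.2
  endloop
 endfacet
 facet normal 0.232 0.861 -0.453
  outer loop
   vertex 4.0 4.6 0.3
   vertex 1.4 5.3 0.3
   vertex 4.7 5.2 1.8
  endloop
 endfacet
 facet normal 0.878 -0.410 -0.246
  outer loop
   vertex 4.0 4.6 0.3
   vertex 4.7 5.2 1.8
   vertex 3.4 2.0 2.5
  endloop
 endfacet
 facet normal 0.806 -0.480 -0.347
  outer loop
   vertex 4.0 4.6 0.3
   vertex 3.4 2.0 2.5
   vertex 2.0 0.3 1.6
  endloop
 endfacet
 facet normal -0.468 -0.693 -0.548
  outer loop
   vertex 0.5 2.5 0.1
   vertex 2.0 0.3 1.6
   vertex 0.1 1.9 1.2
  endloop
 endfacet
 facet normal 0.288 -0.397 -0.871
  outer loop
   vertex 0.5 2.5 0.1
   vertex 4.0 4.6 0.3
   vertex 2.0 0.3 1.6
  endloop
 endfacet
 facet normal 0.018 0.066 -0.998
  outer loop
   vertex 0.5 2.5 0.1
   vertex 1.4 5.3 0.3
   vertex 4.0 4.6 0.3
  endloop
 endfacet
 facet normal -0.952 0.115 -0.283
  outer loop
   vertex 0.5 2.5 0.1
   vertex 0.1 1.9 1.2
   vertex 0.3 3.8 1.3
  endloop
 endfacet
 facet normal -0.833 0.301 -0.465
  outer loop
   vertex 0.5 2.5 0.1
   vertex 0.3 3.8 1.3
   vertex 1.4 5.3 0.3
  endloop
 endfacet
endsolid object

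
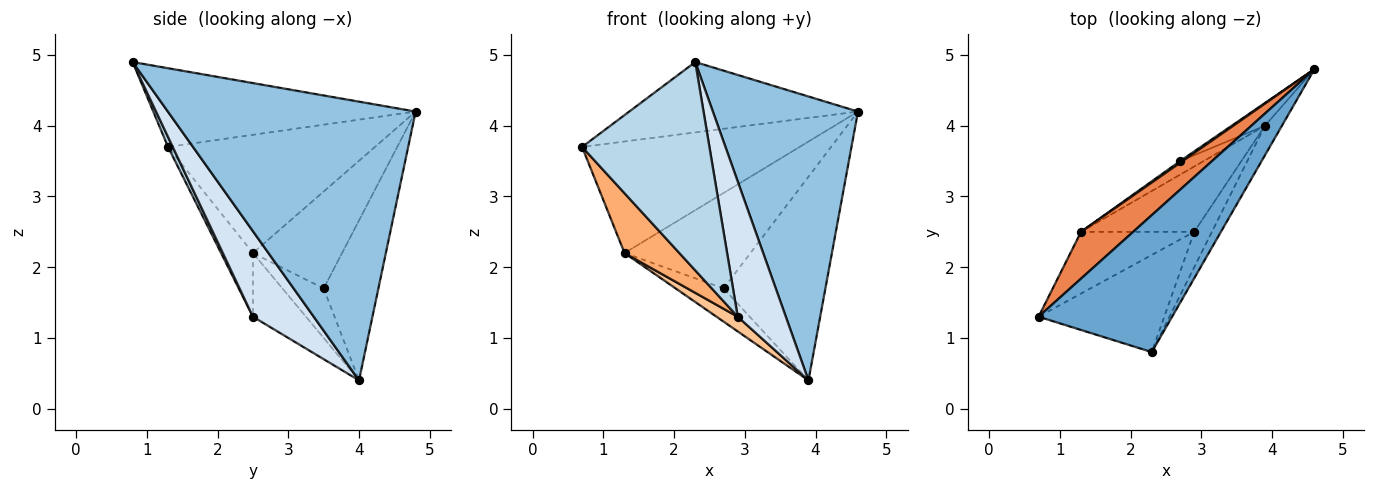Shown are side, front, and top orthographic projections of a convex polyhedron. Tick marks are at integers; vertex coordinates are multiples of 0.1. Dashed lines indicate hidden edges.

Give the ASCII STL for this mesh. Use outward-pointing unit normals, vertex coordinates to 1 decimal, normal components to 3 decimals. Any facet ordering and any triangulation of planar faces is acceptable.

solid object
 facet normal -0.464 0.405 0.788
  outer loop
   vertex 2.3 0.8 4.9
   vertex 4.6 4.8 4.2
   vertex 0.7 1.3 3.7
  endloop
 endfacet
 facet normal 0.862 -0.505 -0.052
  outer loop
   vertex 3.9 4.0 0.4
   vertex 4.6 4.8 4.2
   vertex 2.3 0.8 4.9
  endloop
 endfacet
 facet normal 0.034 -0.906 -0.422
  outer loop
   vertex 2.9 2.5 1.3
   vertex 2.3 0.8 4.9
   vertex 0.7 1.3 3.7
  endloop
 endfacet
 facet normal 0.774 -0.612 -0.160
  outer loop
   vertex 2.9 2.5 1.3
   vertex 3.9 4.0 0.4
   vertex 2.3 0.8 4.9
  endloop
 endfacet
 facet normal -0.659 0.693 0.291
  outer loop
   vertex 1.3 2.5 2.2
   vertex 0.7 1.3 3.7
   vertex 4.6 4.8 4.2
  endloop
 endfacet
 facet normal -0.375 -0.645 -0.666
  outer loop
   vertex 1.3 2.5 2.2
   vertex 2.9 2.5 1.3
   vertex 0.7 1.3 3.7
  endloop
 endfacet
 facet normal -0.481 -0.192 -0.855
  outer loop
   vertex 1.3 2.5 2.2
   vertex 3.9 4.0 0.4
   vertex 2.9 2.5 1.3
  endloop
 endfacet
 facet normal -0.471 0.877 -0.098
  outer loop
   vertex 2.7 3.5 1.7
   vertex 4.6 4.8 4.2
   vertex 3.9 4.0 0.4
  endloop
 endfacet
 facet normal -0.578 0.816 0.015
  outer loop
   vertex 2.7 3.5 1.7
   vertex 1.3 2.5 2.2
   vertex 4.6 4.8 4.2
  endloop
 endfacet
 facet normal -0.623 0.724 -0.297
  outer loop
   vertex 2.7 3.5 1.7
   vertex 3.9 4.0 0.4
   vertex 1.3 2.5 2.2
  endloop
 endfacet
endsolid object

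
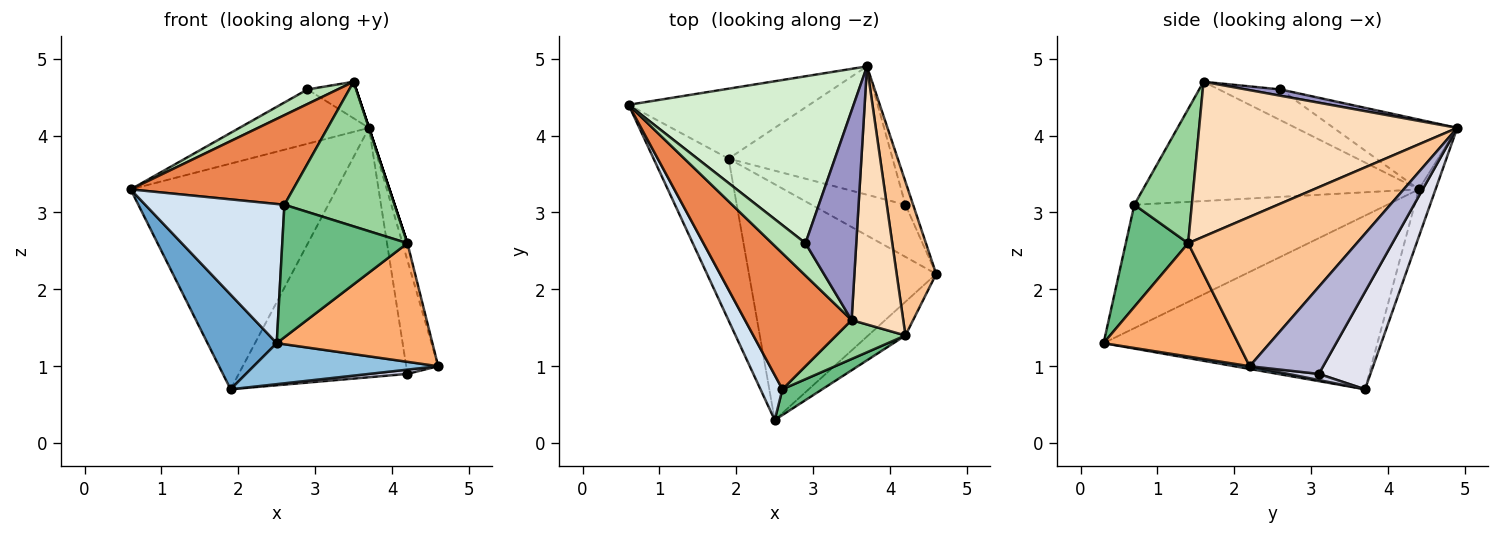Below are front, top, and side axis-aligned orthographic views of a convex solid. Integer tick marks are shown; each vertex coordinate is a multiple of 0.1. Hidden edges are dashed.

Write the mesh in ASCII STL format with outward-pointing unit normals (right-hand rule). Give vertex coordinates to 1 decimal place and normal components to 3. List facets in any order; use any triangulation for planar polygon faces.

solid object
 facet normal -0.894 -0.226 -0.386
  outer loop
   vertex 1.9 3.7 0.7
   vertex 2.5 0.3 1.3
   vertex 0.6 4.4 3.3
  endloop
 endfacet
 facet normal 0.014 -0.171 -0.985
  outer loop
   vertex 1.9 3.7 0.7
   vertex 4.6 2.2 1.0
   vertex 2.5 0.3 1.3
  endloop
 endfacet
 facet normal -0.077 0.952 -0.295
  outer loop
   vertex 1.9 3.7 0.7
   vertex 0.6 4.4 3.3
   vertex 3.7 4.9 4.1
  endloop
 endfacet
 facet normal -0.866 -0.476 0.154
  outer loop
   vertex 2.6 0.7 3.1
   vertex 0.6 4.4 3.3
   vertex 2.5 0.3 1.3
  endloop
 endfacet
 facet normal -0.683 -0.402 0.610
  outer loop
   vertex 2.6 0.7 3.1
   vertex 3.5 1.6 4.7
   vertex 0.6 4.4 3.3
  endloop
 endfacet
 facet normal 0.639 -0.740 -0.210
  outer loop
   vertex 4.2 1.4 2.6
   vertex 2.5 0.3 1.3
   vertex 4.6 2.2 1.0
  endloop
 endfacet
 facet normal 0.966 0.028 0.256
  outer loop
   vertex 4.2 1.4 2.6
   vertex 4.6 2.2 1.0
   vertex 3.7 4.9 4.1
  endloop
 endfacet
 facet normal 0.949 0.000 0.316
  outer loop
   vertex 4.2 1.4 2.6
   vertex 3.7 4.9 4.1
   vertex 3.5 1.6 4.7
  endloop
 endfacet
 facet normal 0.439 -0.882 0.172
  outer loop
   vertex 4.2 1.4 2.6
   vertex 2.6 0.7 3.1
   vertex 2.5 0.3 1.3
  endloop
 endfacet
 facet normal 0.450 -0.862 0.232
  outer loop
   vertex 4.2 1.4 2.6
   vertex 3.5 1.6 4.7
   vertex 2.6 0.7 3.1
  endloop
 endfacet
 facet normal -0.642 -0.315 0.699
  outer loop
   vertex 2.9 2.6 4.6
   vertex 0.6 4.4 3.3
   vertex 3.5 1.6 4.7
  endloop
 endfacet
 facet normal -0.283 0.297 0.912
  outer loop
   vertex 2.9 2.6 4.6
   vertex 3.7 4.9 4.1
   vertex 0.6 4.4 3.3
  endloop
 endfacet
 facet normal 0.121 0.170 0.978
  outer loop
   vertex 2.9 2.6 4.6
   vertex 3.5 1.6 4.7
   vertex 3.7 4.9 4.1
  endloop
 endfacet
 facet normal 0.914 0.397 -0.081
  outer loop
   vertex 4.2 3.1 0.9
   vertex 3.7 4.9 4.1
   vertex 4.6 2.2 1.0
  endloop
 endfacet
 facet normal 0.065 -0.082 -0.995
  outer loop
   vertex 4.2 3.1 0.9
   vertex 4.6 2.2 1.0
   vertex 1.9 3.7 0.7
  endloop
 endfacet
 facet normal 0.262 0.858 -0.442
  outer loop
   vertex 4.2 3.1 0.9
   vertex 1.9 3.7 0.7
   vertex 3.7 4.9 4.1
  endloop
 endfacet
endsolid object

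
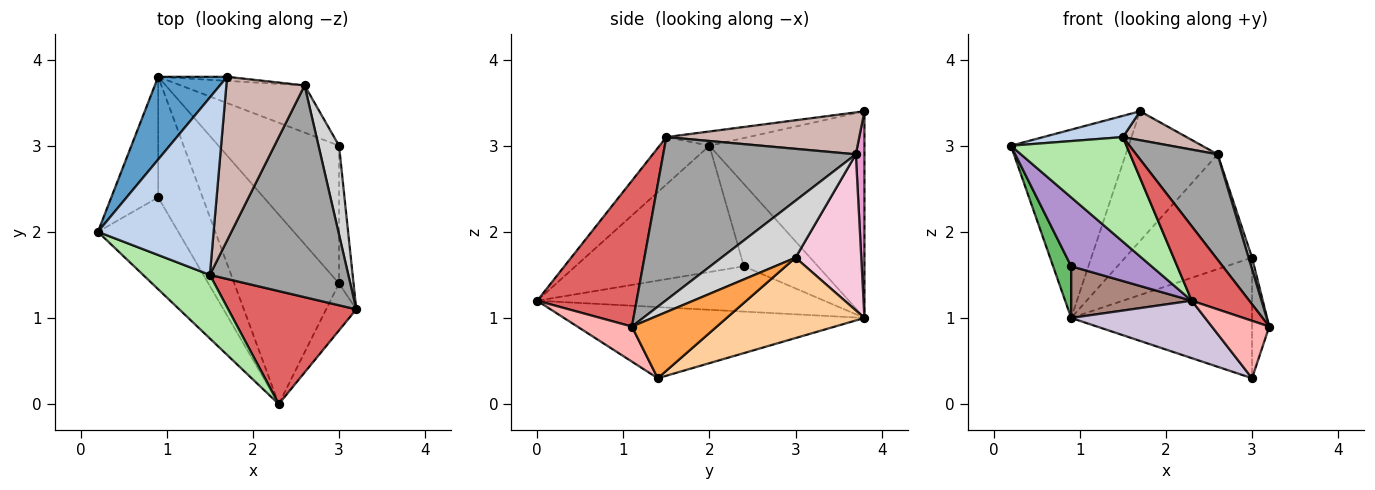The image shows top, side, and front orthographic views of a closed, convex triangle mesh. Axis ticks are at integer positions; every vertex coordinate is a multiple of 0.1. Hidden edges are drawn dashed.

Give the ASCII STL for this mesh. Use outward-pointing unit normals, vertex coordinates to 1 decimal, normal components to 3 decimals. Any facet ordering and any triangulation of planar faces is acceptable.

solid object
 facet normal -0.770 0.584 0.257
  outer loop
   vertex 0.9 3.8 1.0
   vertex 0.2 2.0 3.0
   vertex 1.7 3.8 3.4
  endloop
 endfacet
 facet normal -0.121 -0.118 0.986
  outer loop
   vertex 1.5 1.5 3.1
   vertex 1.7 3.8 3.4
   vertex 0.2 2.0 3.0
  endloop
 endfacet
 facet normal 0.956 0.194 -0.222
  outer loop
   vertex 3.0 3.0 1.7
   vertex 3.2 1.1 0.9
   vertex 3.0 1.4 0.3
  endloop
 endfacet
 facet normal 0.448 0.589 -0.673
  outer loop
   vertex 3.0 3.0 1.7
   vertex 3.0 1.4 0.3
   vertex 0.9 3.8 1.0
  endloop
 endfacet
 facet normal -0.850 -0.208 -0.484
  outer loop
   vertex 0.9 2.4 1.6
   vertex 0.2 2.0 3.0
   vertex 0.9 3.8 1.0
  endloop
 endfacet
 facet normal -0.346 -0.802 0.487
  outer loop
   vertex 2.3 0.0 1.2
   vertex 1.5 1.5 3.1
   vertex 0.2 2.0 3.0
  endloop
 endfacet
 facet normal 0.689 -0.399 0.605
  outer loop
   vertex 2.3 0.0 1.2
   vertex 3.2 1.1 0.9
   vertex 1.5 1.5 3.1
  endloop
 endfacet
 facet normal 0.593 -0.624 -0.509
  outer loop
   vertex 2.3 0.0 1.2
   vertex 3.0 1.4 0.3
   vertex 3.2 1.1 0.9
  endloop
 endfacet
 facet normal -0.783 -0.374 -0.498
  outer loop
   vertex 2.3 0.0 1.2
   vertex 0.2 2.0 3.0
   vertex 0.9 2.4 1.6
  endloop
 endfacet
 facet normal -0.545 -0.243 -0.802
  outer loop
   vertex 2.3 0.0 1.2
   vertex 0.9 3.8 1.0
   vertex 3.0 1.4 0.3
  endloop
 endfacet
 facet normal -0.684 -0.287 -0.670
  outer loop
   vertex 2.3 0.0 1.2
   vertex 0.9 2.4 1.6
   vertex 0.9 3.8 1.0
  endloop
 endfacet
 facet normal 0.467 -0.154 0.871
  outer loop
   vertex 2.6 3.7 2.9
   vertex 1.7 3.8 3.4
   vertex 1.5 1.5 3.1
  endloop
 endfacet
 facet normal 0.093 0.995 -0.031
  outer loop
   vertex 2.6 3.7 2.9
   vertex 0.9 3.8 1.0
   vertex 1.7 3.8 3.4
  endloop
 endfacet
 facet normal 0.432 0.834 -0.343
  outer loop
   vertex 2.6 3.7 2.9
   vertex 3.0 3.0 1.7
   vertex 0.9 3.8 1.0
  endloop
 endfacet
 facet normal 0.725 -0.307 0.616
  outer loop
   vertex 2.6 3.7 2.9
   vertex 1.5 1.5 3.1
   vertex 3.2 1.1 0.9
  endloop
 endfacet
 facet normal 0.940 -0.044 0.339
  outer loop
   vertex 2.6 3.7 2.9
   vertex 3.2 1.1 0.9
   vertex 3.0 3.0 1.7
  endloop
 endfacet
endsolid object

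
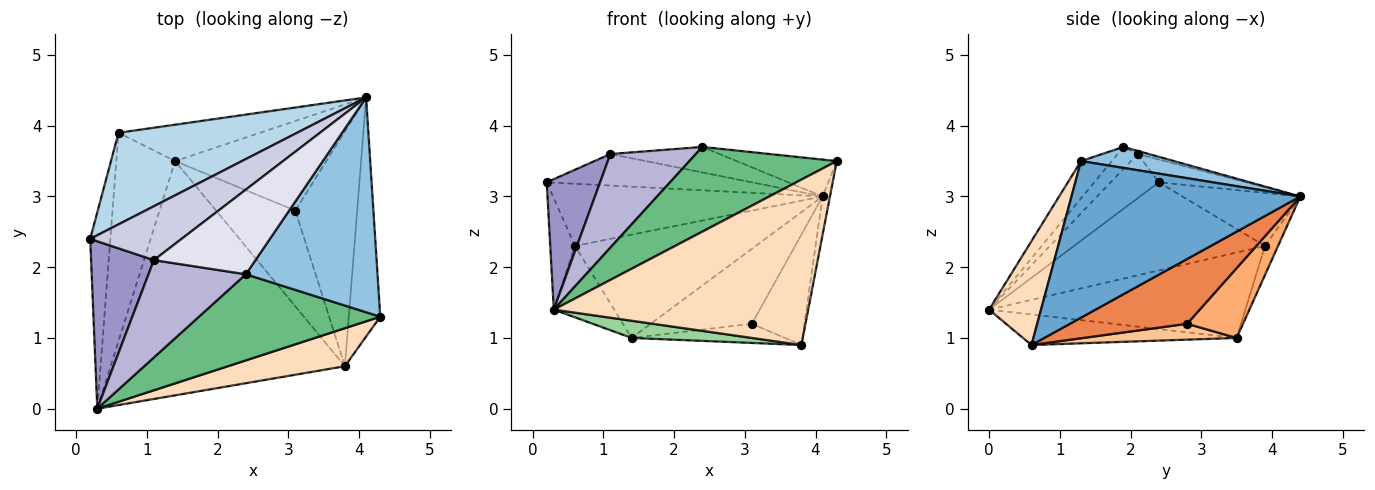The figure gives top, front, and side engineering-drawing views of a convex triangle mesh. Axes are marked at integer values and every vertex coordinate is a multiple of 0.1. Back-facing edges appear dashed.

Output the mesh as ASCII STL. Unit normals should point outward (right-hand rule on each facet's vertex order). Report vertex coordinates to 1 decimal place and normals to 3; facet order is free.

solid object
 facet normal 0.980 0.031 -0.197
  outer loop
   vertex 3.8 0.6 0.9
   vertex 4.1 4.4 3.0
   vertex 4.3 1.3 3.5
  endloop
 endfacet
 facet normal 0.155 0.167 0.974
  outer loop
   vertex 2.4 1.9 3.7
   vertex 4.3 1.3 3.5
   vertex 4.1 4.4 3.0
  endloop
 endfacet
 facet normal -0.239 0.546 0.803
  outer loop
   vertex 0.6 3.9 2.3
   vertex 0.2 2.4 3.2
   vertex 4.1 4.4 3.0
  endloop
 endfacet
 facet normal -0.068 0.941 -0.331
  outer loop
   vertex 0.6 3.9 2.3
   vertex 4.1 4.4 3.0
   vertex 1.4 3.5 1.0
  endloop
 endfacet
 facet normal 0.688 0.309 -0.657
  outer loop
   vertex 3.1 2.8 1.2
   vertex 4.1 4.4 3.0
   vertex 3.8 0.6 0.9
  endloop
 endfacet
 facet normal 0.334 0.605 -0.723
  outer loop
   vertex 3.1 2.8 1.2
   vertex 1.4 3.5 1.0
   vertex 4.1 4.4 3.0
  endloop
 endfacet
 facet normal 0.192 0.192 -0.962
  outer loop
   vertex 3.1 2.8 1.2
   vertex 3.8 0.6 0.9
   vertex 1.4 3.5 1.0
  endloop
 endfacet
 facet normal 0.195 -0.956 0.220
  outer loop
   vertex 0.3 0.0 1.4
   vertex 3.8 0.6 0.9
   vertex 4.3 1.3 3.5
  endloop
 endfacet
 facet normal -0.145 -0.694 0.705
  outer loop
   vertex 0.3 0.0 1.4
   vertex 4.3 1.3 3.5
   vertex 2.4 1.9 3.7
  endloop
 endfacet
 facet normal -0.129 -0.073 -0.989
  outer loop
   vertex 0.3 0.0 1.4
   vertex 1.4 3.5 1.0
   vertex 3.8 0.6 0.9
  endloop
 endfacet
 facet normal -0.967 0.125 -0.221
  outer loop
   vertex 0.3 0.0 1.4
   vertex 0.2 2.4 3.2
   vertex 0.6 3.9 2.3
  endloop
 endfacet
 facet normal -0.809 0.191 -0.556
  outer loop
   vertex 0.3 0.0 1.4
   vertex 0.6 3.9 2.3
   vertex 1.4 3.5 1.0
  endloop
 endfacet
 facet normal -0.486 -0.537 0.690
  outer loop
   vertex 1.1 2.1 3.6
   vertex 0.2 2.4 3.2
   vertex 0.3 0.0 1.4
  endloop
 endfacet
 facet normal -0.160 -0.684 0.711
  outer loop
   vertex 1.1 2.1 3.6
   vertex 0.3 0.0 1.4
   vertex 2.4 1.9 3.7
  endloop
 endfacet
 facet normal -0.210 0.494 0.844
  outer loop
   vertex 1.1 2.1 3.6
   vertex 4.1 4.4 3.0
   vertex 0.2 2.4 3.2
  endloop
 endfacet
 facet normal -0.029 0.288 0.957
  outer loop
   vertex 1.1 2.1 3.6
   vertex 2.4 1.9 3.7
   vertex 4.1 4.4 3.0
  endloop
 endfacet
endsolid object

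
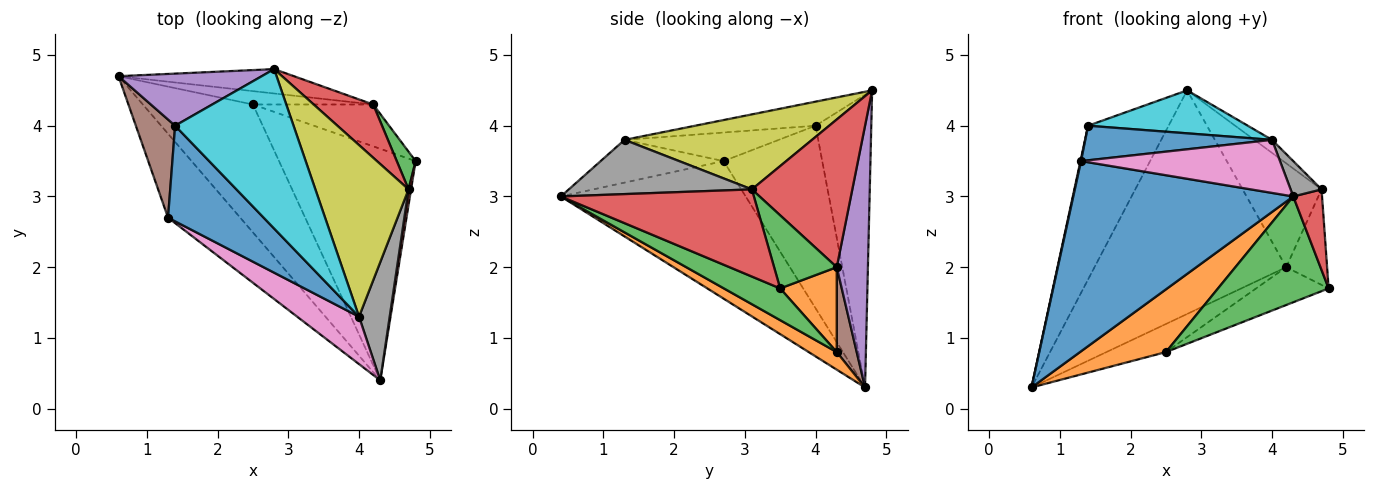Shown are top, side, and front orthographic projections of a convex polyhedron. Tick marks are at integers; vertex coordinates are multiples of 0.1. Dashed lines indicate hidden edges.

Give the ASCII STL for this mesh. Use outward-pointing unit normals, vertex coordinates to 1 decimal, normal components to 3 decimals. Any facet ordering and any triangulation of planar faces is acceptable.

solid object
 facet normal -0.609 -0.725 -0.320
  outer loop
   vertex 1.3 2.7 3.5
   vertex 0.6 4.7 0.3
   vertex 4.3 0.4 3.0
  endloop
 endfacet
 facet normal 0.142 -0.436 -0.889
  outer loop
   vertex 2.5 4.3 0.8
   vertex 4.3 0.4 3.0
   vertex 0.6 4.7 0.3
  endloop
 endfacet
 facet normal 0.207 -0.407 -0.890
  outer loop
   vertex 2.5 4.3 0.8
   vertex 4.8 3.5 1.7
   vertex 4.3 0.4 3.0
  endloop
 endfacet
 facet normal 0.989 -0.148 0.028
  outer loop
   vertex 4.7 3.1 3.1
   vertex 4.3 0.4 3.0
   vertex 4.8 3.5 1.7
  endloop
 endfacet
 facet normal -0.548 0.792 0.268
  outer loop
   vertex 1.4 4.0 4.0
   vertex 2.8 4.8 4.5
   vertex 0.6 4.7 0.3
  endloop
 endfacet
 facet normal -0.978 -0.006 0.210
  outer loop
   vertex 1.4 4.0 4.0
   vertex 0.6 4.7 0.3
   vertex 1.3 2.7 3.5
  endloop
 endfacet
 facet normal -0.418 -0.677 0.605
  outer loop
   vertex 4.0 1.3 3.8
   vertex 1.3 2.7 3.5
   vertex 4.3 0.4 3.0
  endloop
 endfacet
 facet normal 0.861 -0.146 0.487
  outer loop
   vertex 4.0 1.3 3.8
   vertex 4.3 0.4 3.0
   vertex 4.7 3.1 3.1
  endloop
 endfacet
 facet normal 0.626 0.059 0.778
  outer loop
   vertex 4.0 1.3 3.8
   vertex 4.7 3.1 3.1
   vertex 2.8 4.8 4.5
  endloop
 endfacet
 facet normal -0.192 -0.255 0.947
  outer loop
   vertex 4.0 1.3 3.8
   vertex 2.8 4.8 4.5
   vertex 1.4 4.0 4.0
  endloop
 endfacet
 facet normal -0.270 -0.327 0.905
  outer loop
   vertex 4.0 1.3 3.8
   vertex 1.4 4.0 4.0
   vertex 1.3 2.7 3.5
  endloop
 endfacet
 facet normal 0.464 0.594 -0.657
  outer loop
   vertex 4.2 4.3 2.0
   vertex 4.8 3.5 1.7
   vertex 2.5 4.3 0.8
  endloop
 endfacet
 facet normal 0.818 0.535 0.211
  outer loop
   vertex 4.2 4.3 2.0
   vertex 4.7 3.1 3.1
   vertex 4.8 3.5 1.7
  endloop
 endfacet
 facet normal 0.750 0.589 0.302
  outer loop
   vertex 4.2 4.3 2.0
   vertex 2.8 4.8 4.5
   vertex 4.7 3.1 3.1
  endloop
 endfacet
 facet normal 0.160 0.981 -0.107
  outer loop
   vertex 4.2 4.3 2.0
   vertex 0.6 4.7 0.3
   vertex 2.8 4.8 4.5
  endloop
 endfacet
 facet normal 0.290 0.864 -0.411
  outer loop
   vertex 4.2 4.3 2.0
   vertex 2.5 4.3 0.8
   vertex 0.6 4.7 0.3
  endloop
 endfacet
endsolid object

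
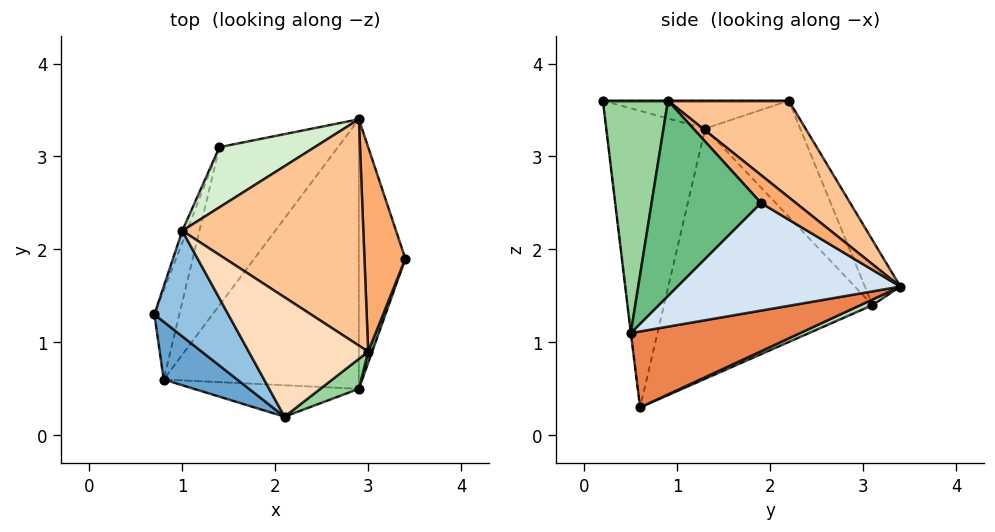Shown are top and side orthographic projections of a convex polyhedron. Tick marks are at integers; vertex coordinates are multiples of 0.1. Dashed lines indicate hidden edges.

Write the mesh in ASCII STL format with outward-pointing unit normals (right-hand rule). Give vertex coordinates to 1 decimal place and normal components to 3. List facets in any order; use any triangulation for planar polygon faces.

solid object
 facet normal -0.631 -0.760 0.156
  outer loop
   vertex 2.1 0.2 3.6
   vertex 0.7 1.3 3.3
   vertex 0.8 0.6 0.3
  endloop
 endfacet
 facet normal -0.347 -0.191 0.918
  outer loop
   vertex 1.0 2.2 3.6
   vertex 0.7 1.3 3.3
   vertex 2.1 0.2 3.6
  endloop
 endfacet
 facet normal -0.002 -0.993 -0.120
  outer loop
   vertex 2.9 0.5 1.1
   vertex 2.1 0.2 3.6
   vertex 0.8 0.6 0.3
  endloop
 endfacet
 facet normal 0.916 0.068 -0.395
  outer loop
   vertex 2.9 0.5 1.1
   vertex 2.9 3.4 1.6
   vertex 3.4 1.9 2.5
  endloop
 endfacet
 facet normal 0.358 0.159 -0.920
  outer loop
   vertex 2.9 0.5 1.1
   vertex 0.8 0.6 0.3
   vertex 2.9 3.4 1.6
  endloop
 endfacet
 facet normal 0.465 0.564 0.682
  outer loop
   vertex 3.0 0.9 3.6
   vertex 3.4 1.9 2.5
   vertex 2.9 3.4 1.6
  endloop
 endfacet
 facet normal 0.381 0.587 0.714
  outer loop
   vertex 3.0 0.9 3.6
   vertex 2.9 3.4 1.6
   vertex 1.0 2.2 3.6
  endloop
 endfacet
 facet normal 0.000 0.000 1.000
  outer loop
   vertex 3.0 0.9 3.6
   vertex 1.0 2.2 3.6
   vertex 2.1 0.2 3.6
  endloop
 endfacet
 facet normal 0.935 -0.353 0.019
  outer loop
   vertex 3.0 0.9 3.6
   vertex 2.9 0.5 1.1
   vertex 3.4 1.9 2.5
  endloop
 endfacet
 facet normal 0.611 -0.785 0.101
  outer loop
   vertex 3.0 0.9 3.6
   vertex 2.1 0.2 3.6
   vertex 2.9 0.5 1.1
  endloop
 endfacet
 facet normal 0.044 0.394 -0.918
  outer loop
   vertex 1.4 3.1 1.4
   vertex 2.9 3.4 1.6
   vertex 0.8 0.6 0.3
  endloop
 endfacet
 facet normal -0.227 0.915 0.333
  outer loop
   vertex 1.4 3.1 1.4
   vertex 1.0 2.2 3.6
   vertex 2.9 3.4 1.6
  endloop
 endfacet
 facet normal -0.958 0.272 -0.095
  outer loop
   vertex 1.4 3.1 1.4
   vertex 0.8 0.6 0.3
   vertex 0.7 1.3 3.3
  endloop
 endfacet
 facet normal -0.944 0.327 -0.038
  outer loop
   vertex 1.4 3.1 1.4
   vertex 0.7 1.3 3.3
   vertex 1.0 2.2 3.6
  endloop
 endfacet
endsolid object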